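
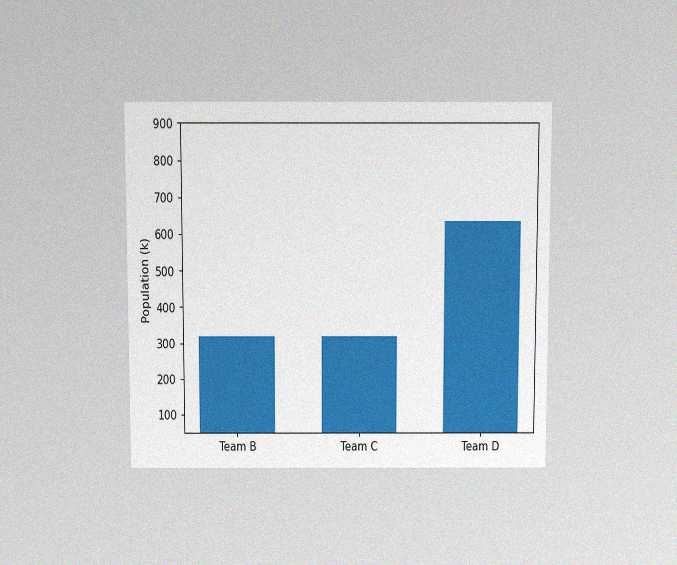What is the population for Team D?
636k

The chart is viewed slightly from above, with some photo noise. Reading along the chart's y-axis, the Team D bar reaches 636k.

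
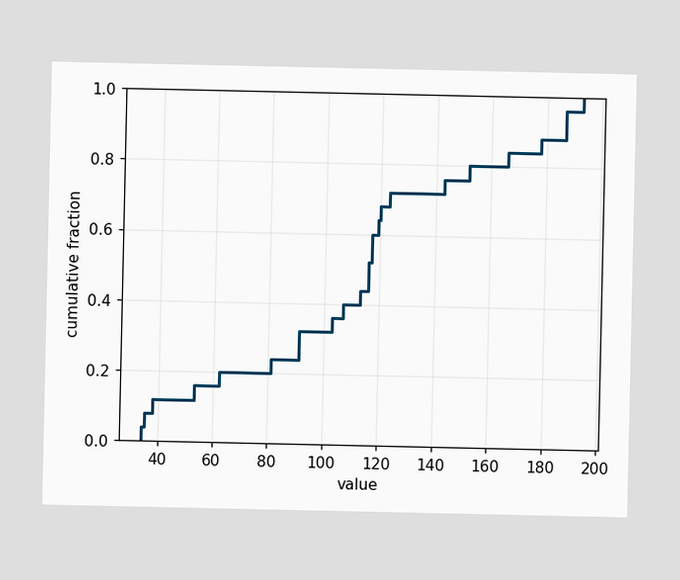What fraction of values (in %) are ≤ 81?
24%

At x=81 the ECDF step is at 24%.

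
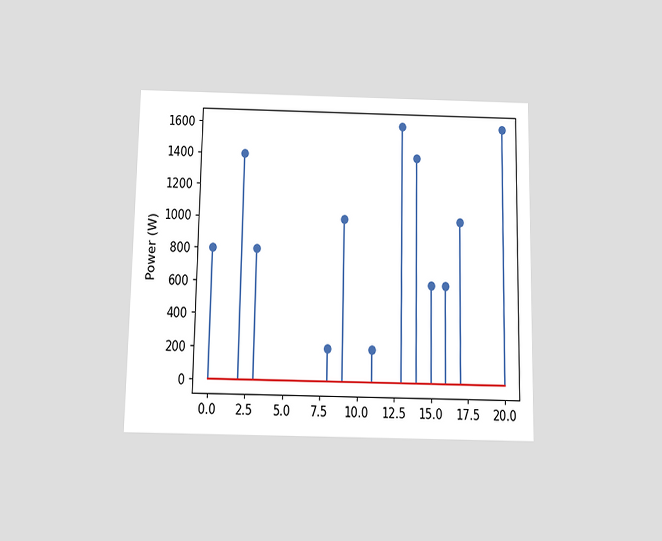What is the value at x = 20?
1600W

The chart is viewed slightly from below. The stem at x=20 reaches 1600W.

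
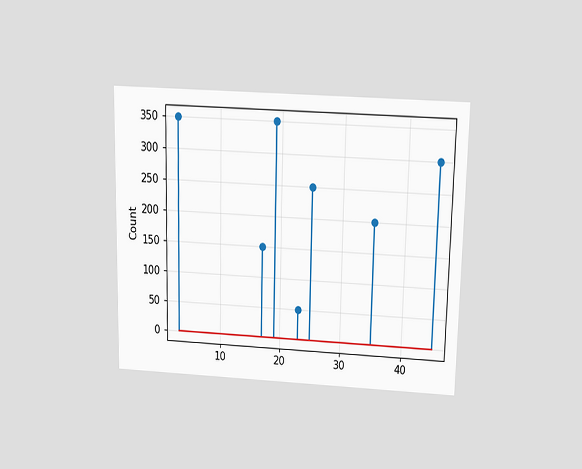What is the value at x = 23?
The chart is viewed slightly from above. The stem at x=23 reaches 50.

50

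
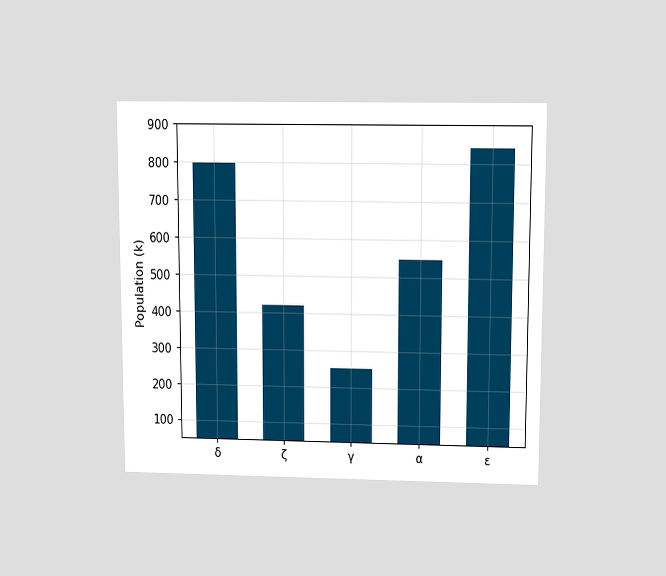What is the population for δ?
798k

The chart is viewed slightly from above. Reading along the chart's y-axis, the δ bar reaches 798k.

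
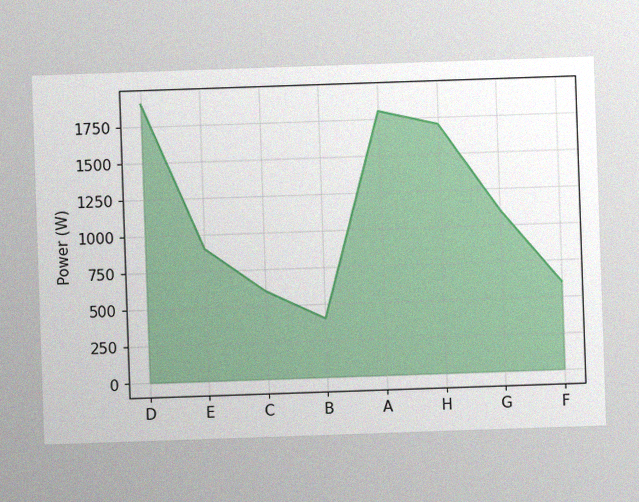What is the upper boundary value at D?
1900W

The image has some photo noise and uneven lighting. At D the upper boundary is at 1900W.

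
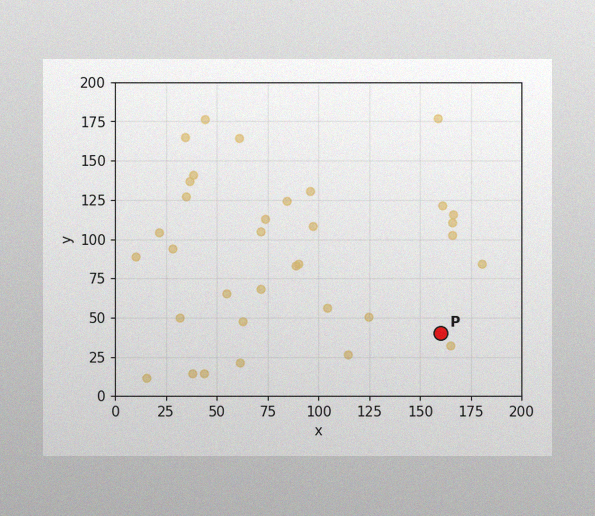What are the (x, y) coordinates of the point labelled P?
The image has some photo noise and uneven lighting. Following the gridlines from P to each axis, P sits at (160, 40).

(160, 40)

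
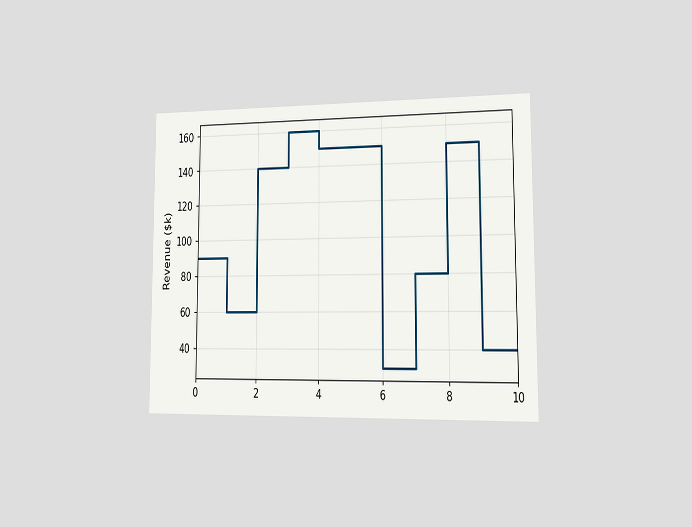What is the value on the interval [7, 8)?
$80k

The chart is viewed slightly from the right. On [7, 8) the step sits at $80k.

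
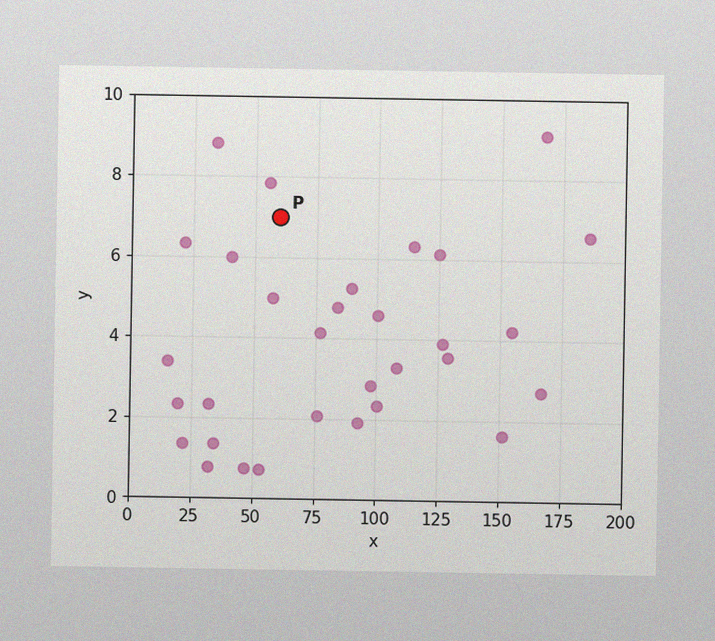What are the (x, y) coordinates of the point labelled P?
The image has some photo noise and uneven lighting. Following the gridlines from P to each axis, P sits at (60, 7).

(60, 7)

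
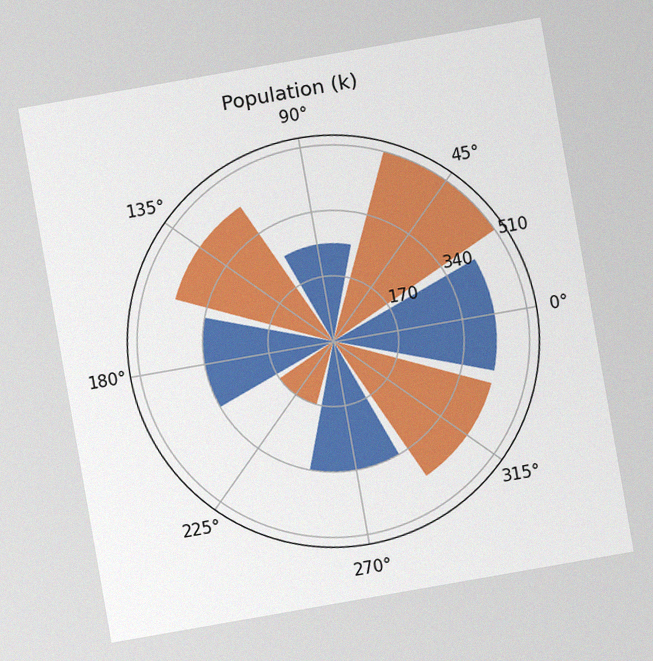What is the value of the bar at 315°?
The chart is tilted about 10° counter-clockwise, with some photo noise. The bar at 315° reaches 425k on the radial axis.

425k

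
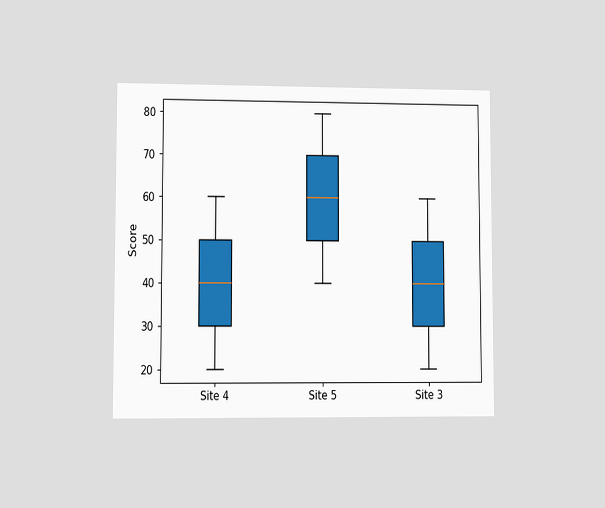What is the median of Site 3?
The chart is viewed at a slight angle. The median line in the Site 3 box sits at 40.

40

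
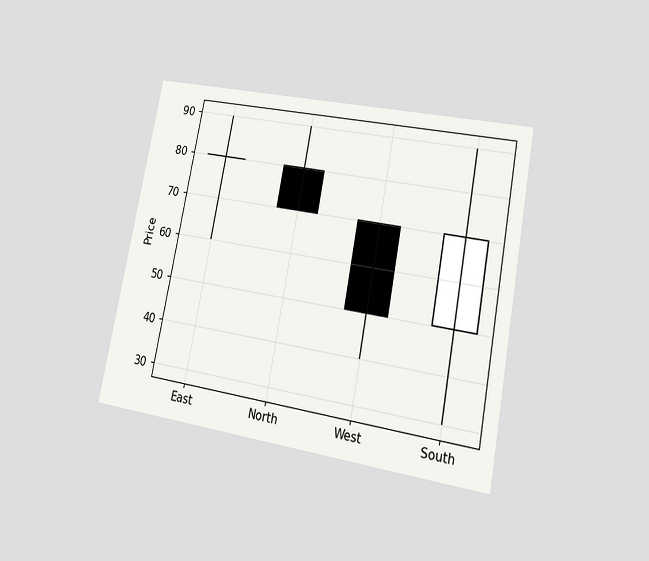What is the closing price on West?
The chart is tilted about 11° clockwise and viewed at a slight angle. The West candle closes at 50.

50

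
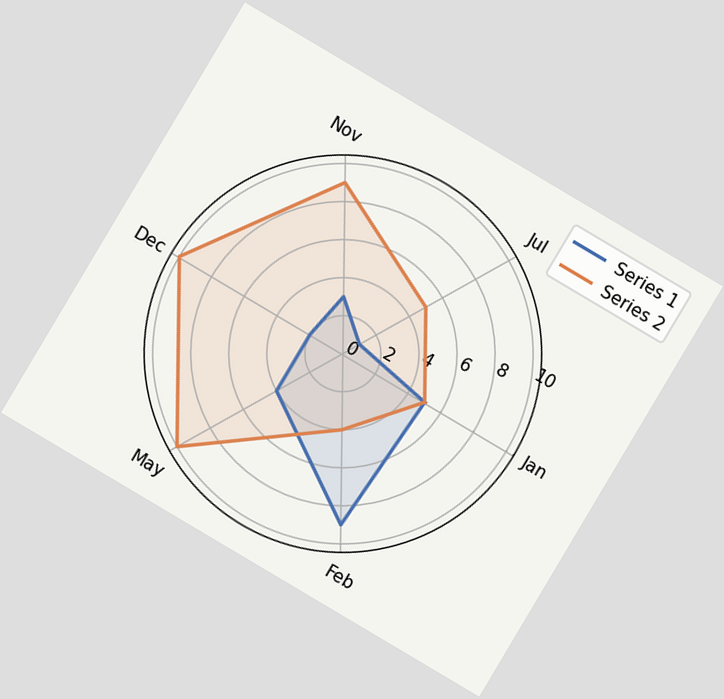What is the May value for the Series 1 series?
4

The chart is tilted about 31° clockwise. On the May axis, Series 1 reaches 4.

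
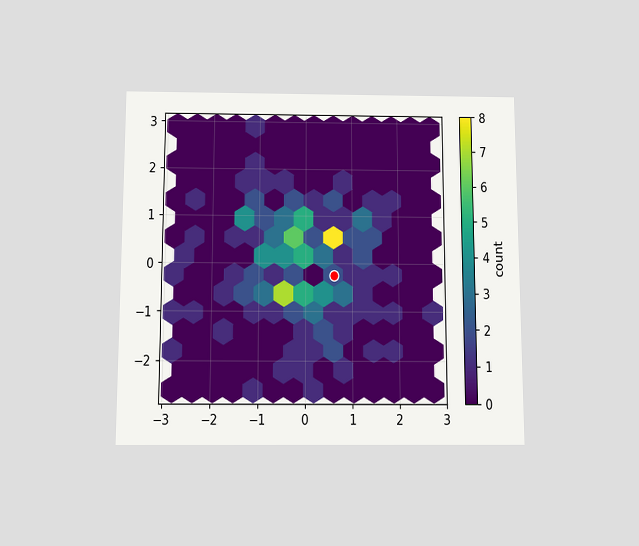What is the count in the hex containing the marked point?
The chart is viewed slightly from below. The marked hex reads 2 on the colorbar.

2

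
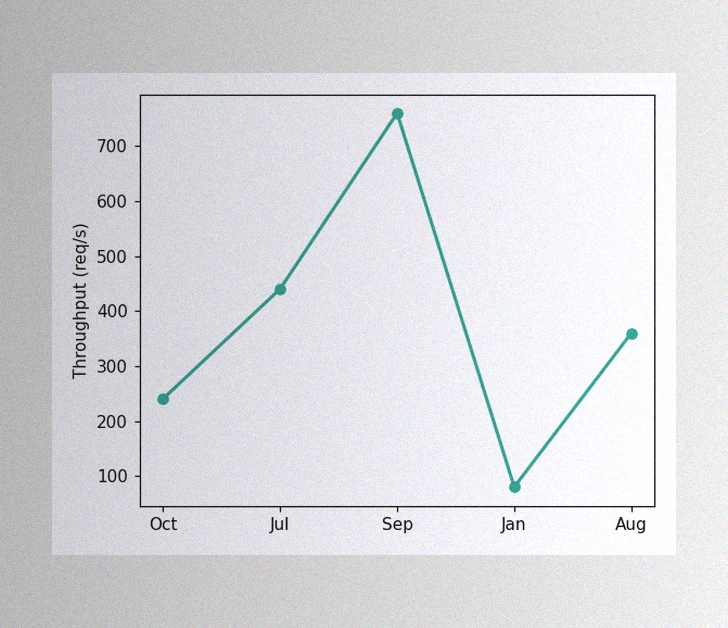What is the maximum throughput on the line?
The image has some photo noise and uneven lighting. The highest point is at Sep, and reading across to the y-axis gives 760req/s.

760req/s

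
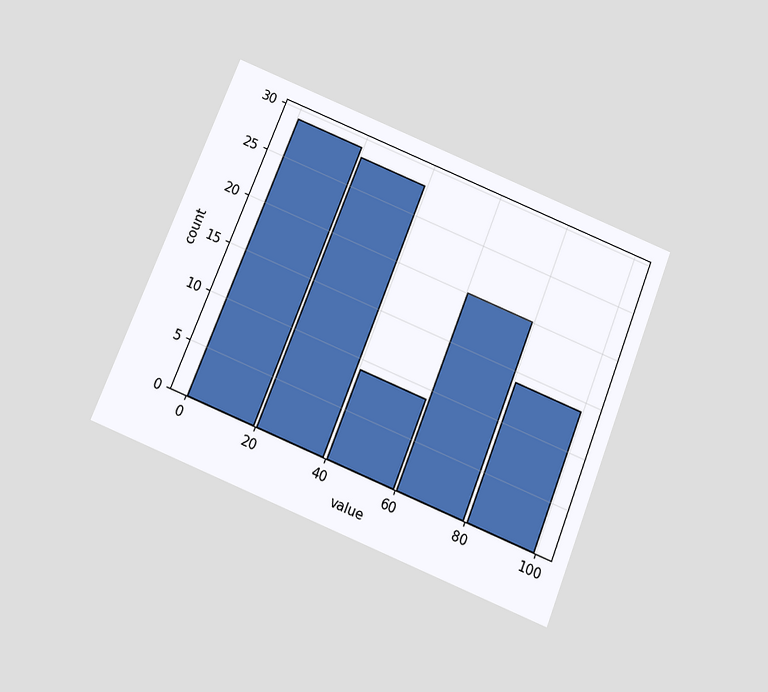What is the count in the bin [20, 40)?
28

The chart is tilted about 22° clockwise and viewed slightly from below. The [20, 40) bin has height 28.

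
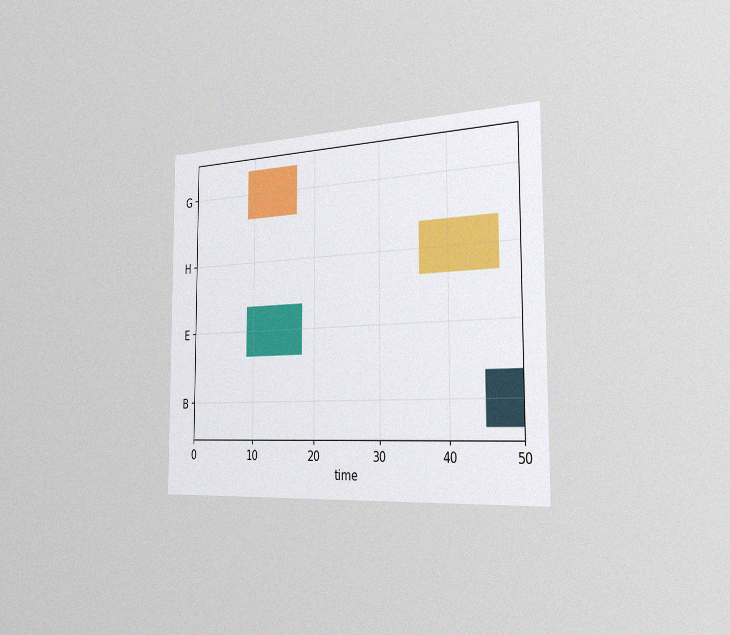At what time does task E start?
9

The chart is viewed slightly from the right, with some photo noise. The E bar begins at t=9.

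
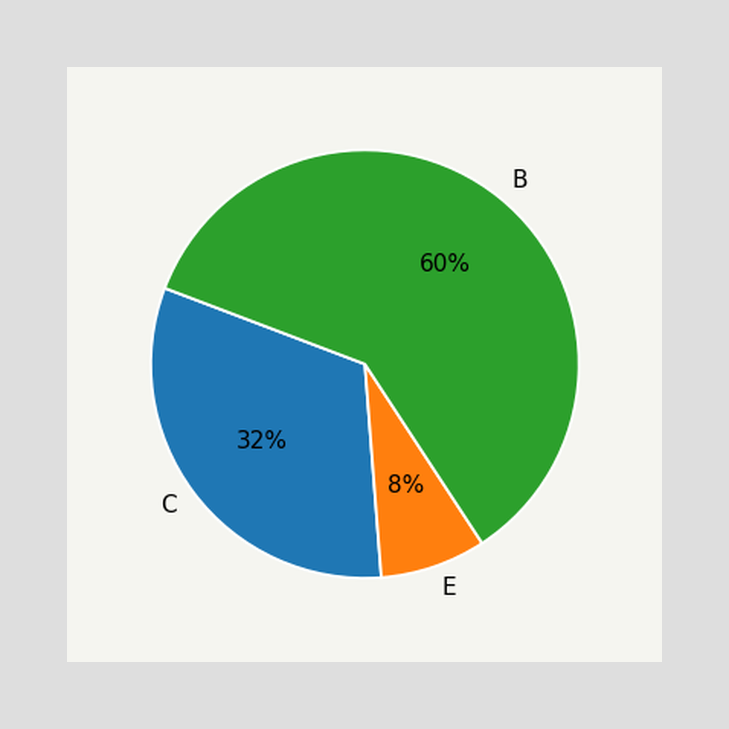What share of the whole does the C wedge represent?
The C slice takes up 32% of the pie.

32%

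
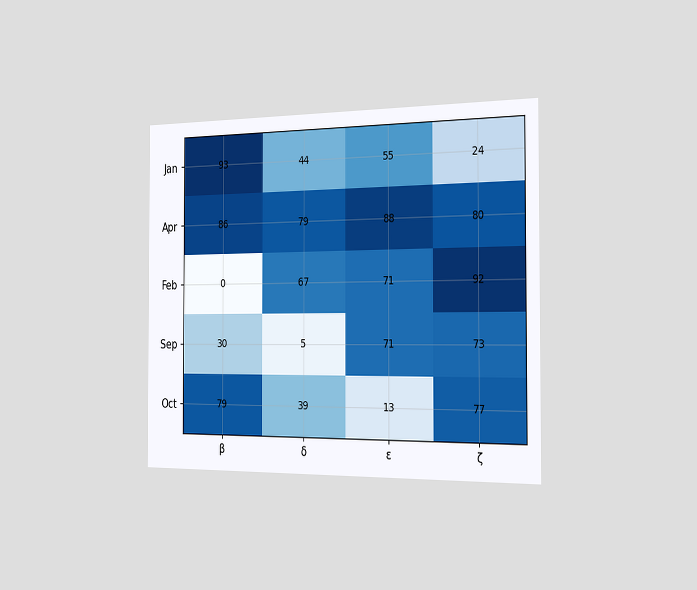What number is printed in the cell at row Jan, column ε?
55

The chart is viewed slightly from the right. The (Jan, ε) cell reads 55.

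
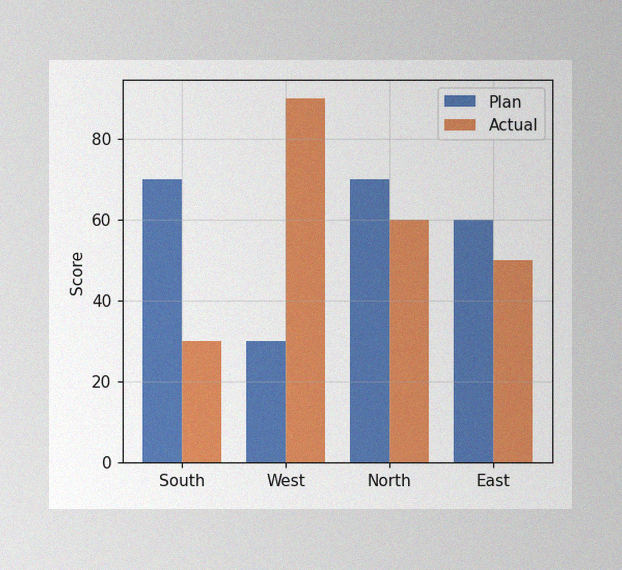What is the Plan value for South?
70

The image has some photo noise and uneven lighting. The Plan bar at South reaches 70 on the y-axis.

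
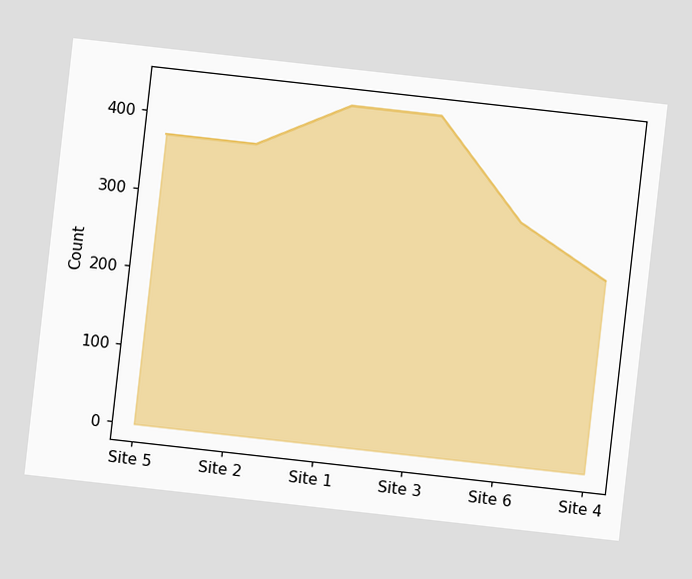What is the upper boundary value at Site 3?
The chart is tilted about 6° clockwise. At Site 3 the upper boundary is at 434.

434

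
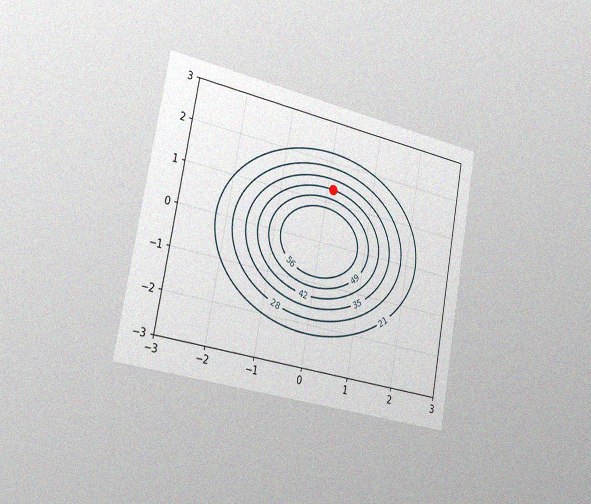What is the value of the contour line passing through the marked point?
42

The chart is tilted about 10° clockwise and viewed slightly from the left, with some photo noise. The marked point sits on the contour labelled 42.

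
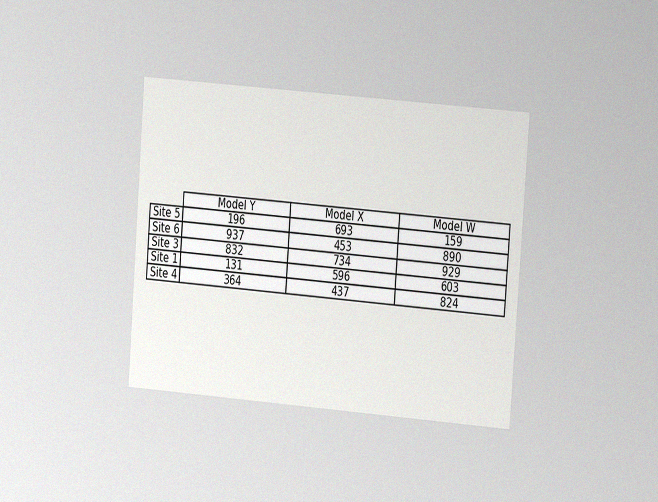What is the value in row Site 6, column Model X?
453

The chart is tilted about 4° clockwise and viewed slightly from the right, with some photo noise. The (Site 6, Model X) cell reads 453.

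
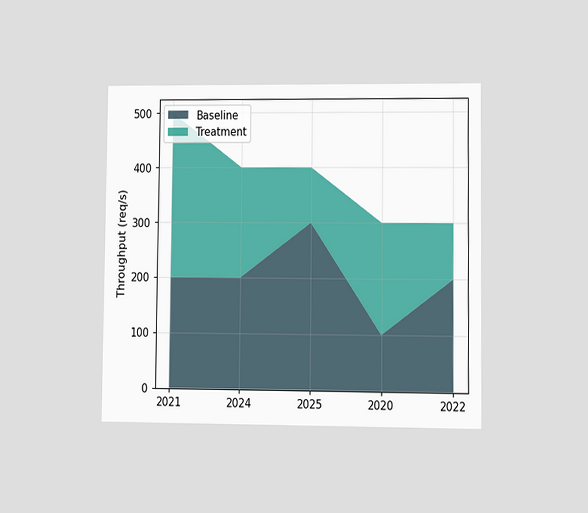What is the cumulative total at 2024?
The chart is viewed at a slight angle. The stacked total at 2024 reaches 400req/s.

400req/s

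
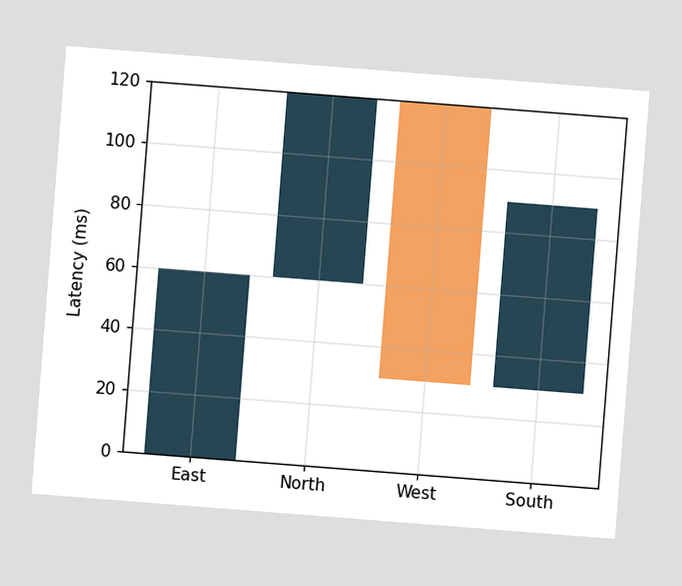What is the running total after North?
120ms

The chart is tilted about 4° clockwise. After North the running total reaches 120ms.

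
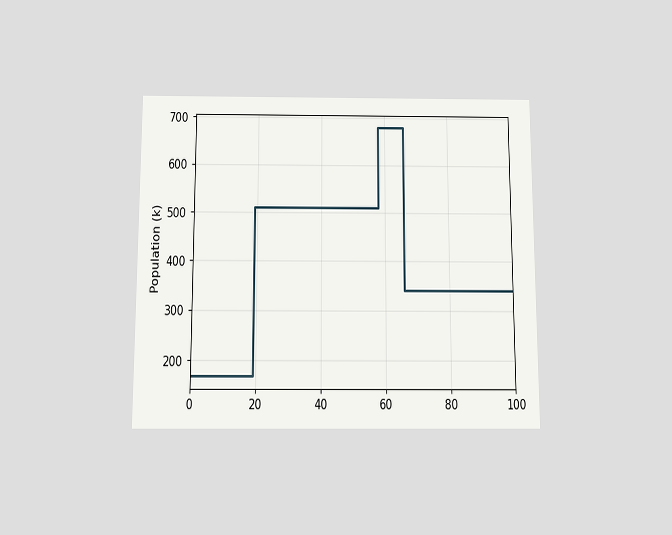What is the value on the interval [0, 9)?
170k

The chart is viewed slightly from below. On [0, 9) the step sits at 170k.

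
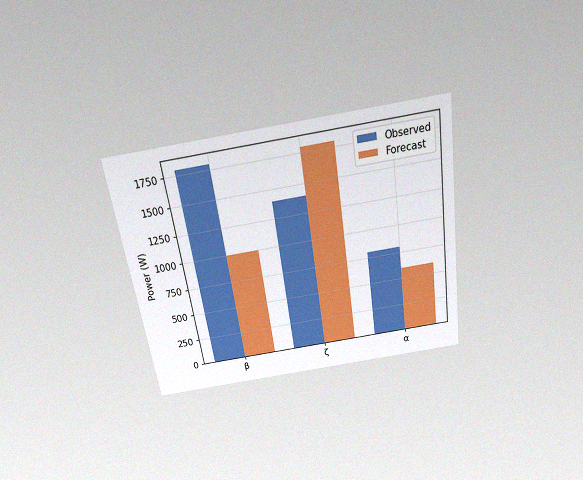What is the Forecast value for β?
The chart is tilted about 9° counter-clockwise and viewed slightly from above, with some photo noise. The Forecast bar at β reaches 1000W on the y-axis.

1000W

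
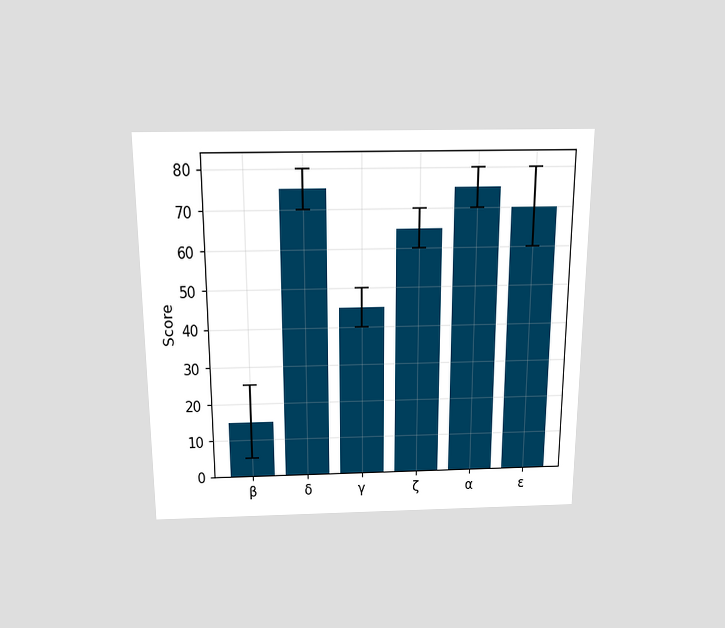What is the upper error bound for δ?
80

The chart is viewed slightly from above. The δ bar's upper whisker reaches 80.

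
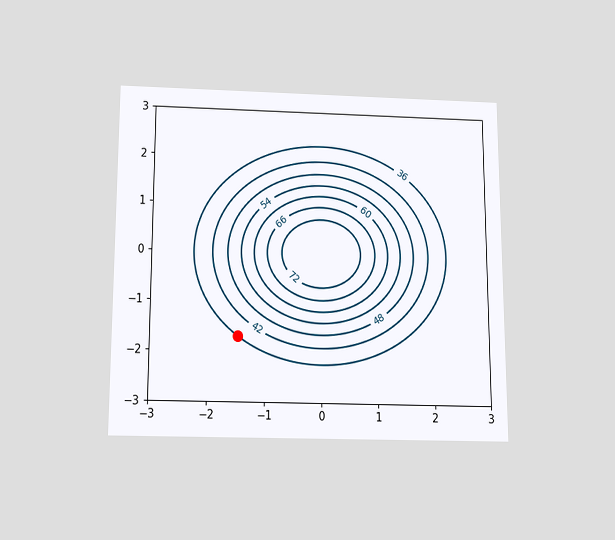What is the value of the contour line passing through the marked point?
The chart is viewed slightly from below. The marked point sits on the contour labelled 36.

36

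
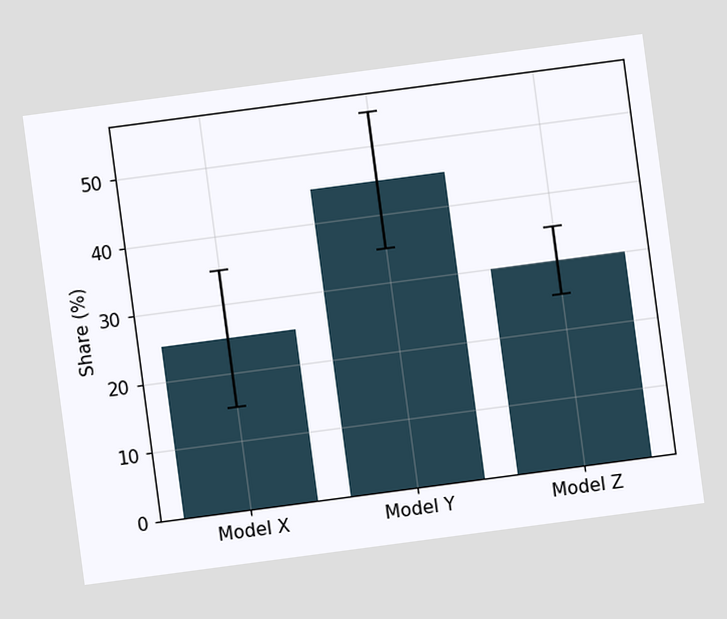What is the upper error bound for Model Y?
55%

The chart is tilted about 8° counter-clockwise. The Model Y bar's upper whisker reaches 55%.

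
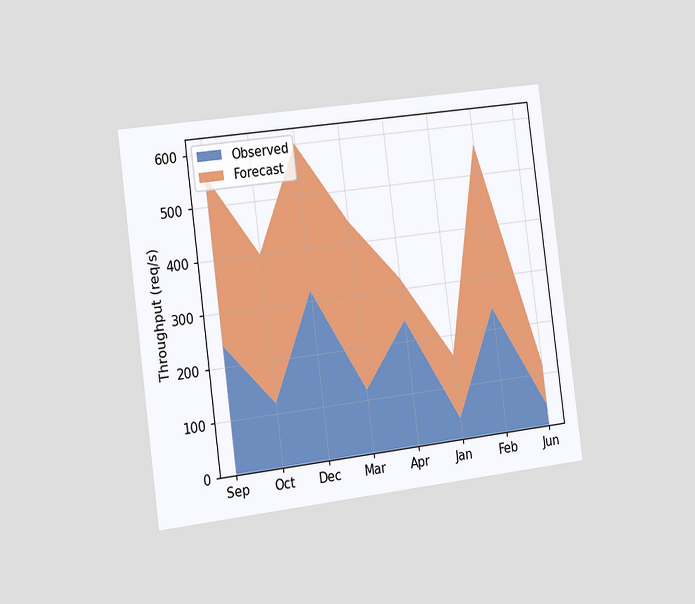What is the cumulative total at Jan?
160req/s

The chart is tilted about 7° counter-clockwise and viewed slightly from the left. The stacked total at Jan reaches 160req/s.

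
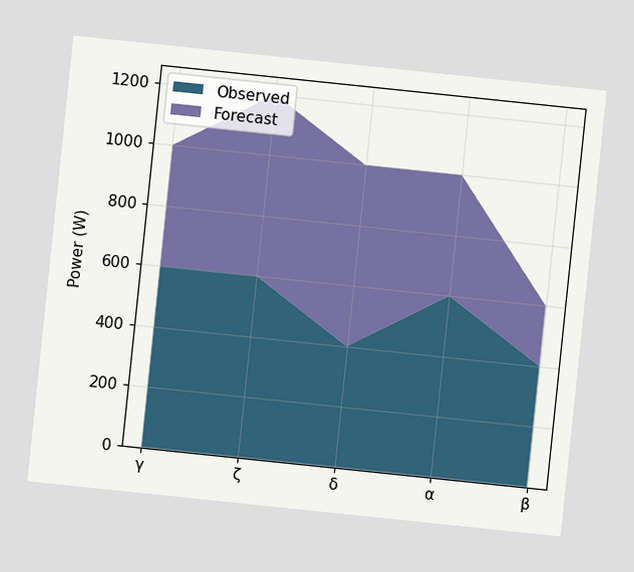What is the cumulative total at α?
The chart is tilted about 6° clockwise. The stacked total at α reaches 1000W.

1000W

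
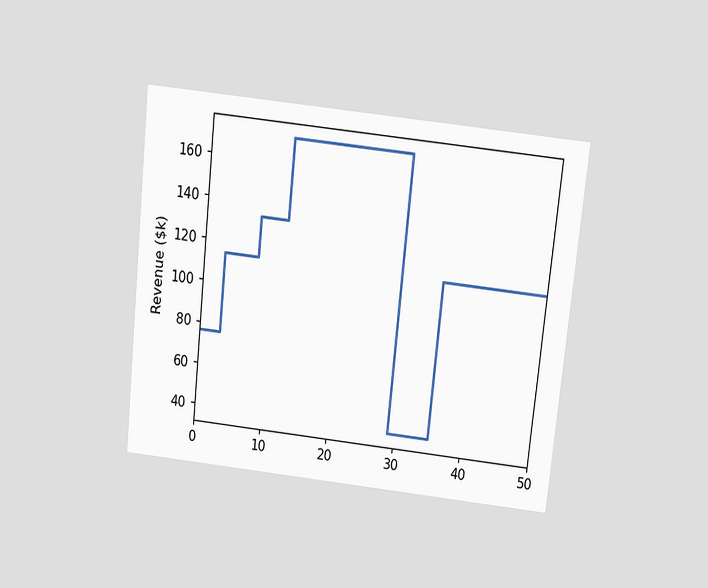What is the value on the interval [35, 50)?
$114k

The chart is tilted about 6° clockwise and viewed slightly from above. On [35, 50) the step sits at $114k.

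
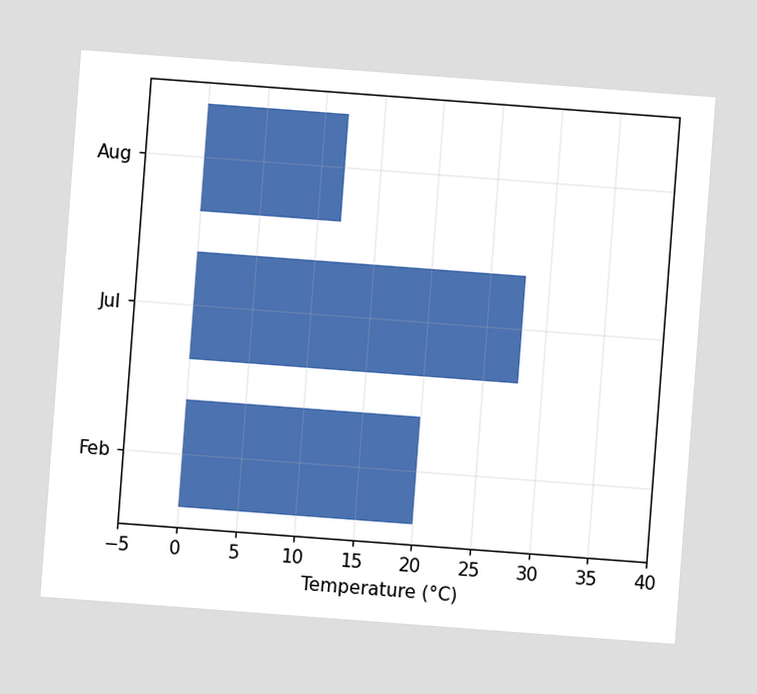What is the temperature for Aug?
The chart is tilted about 4° clockwise. Reading along the chart's x-axis, the Aug bar reaches 12°C.

12°C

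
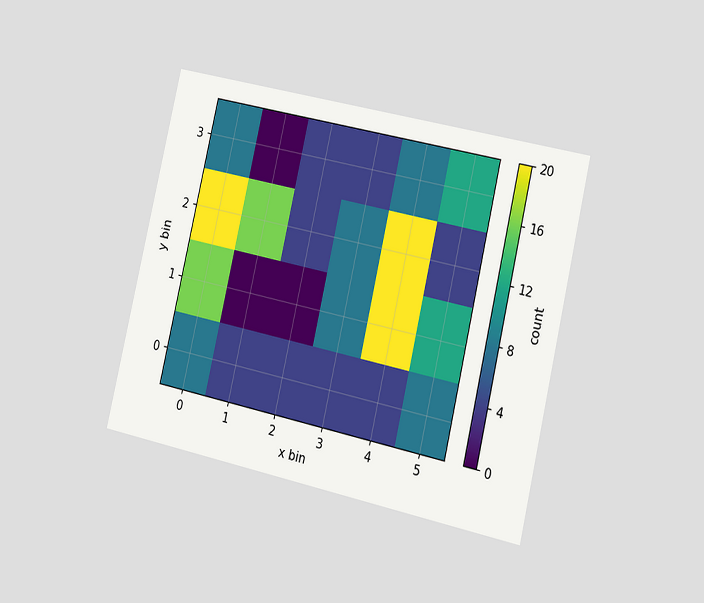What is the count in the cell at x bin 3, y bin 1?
8

The chart is tilted about 13° clockwise and viewed slightly from the right. Matching the cell (3, 1) against the colorbar gives 8.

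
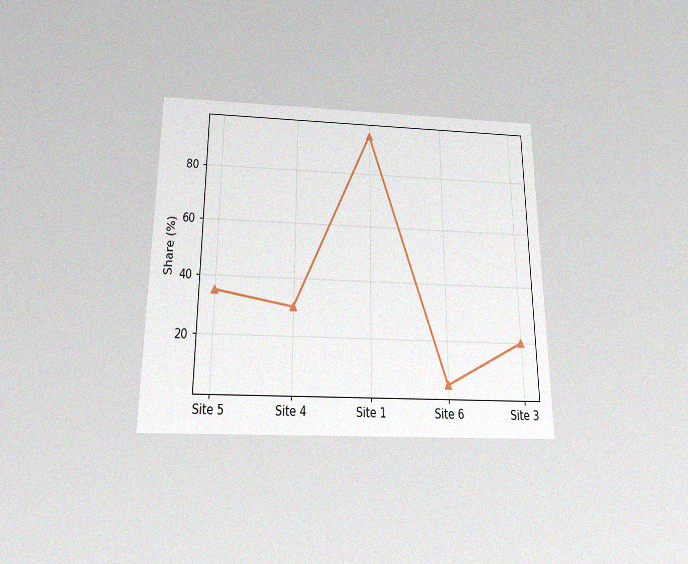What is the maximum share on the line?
The chart is viewed slightly from below, with some photo noise. The highest point is at Site 1, and reading across to the y-axis gives 95%.

95%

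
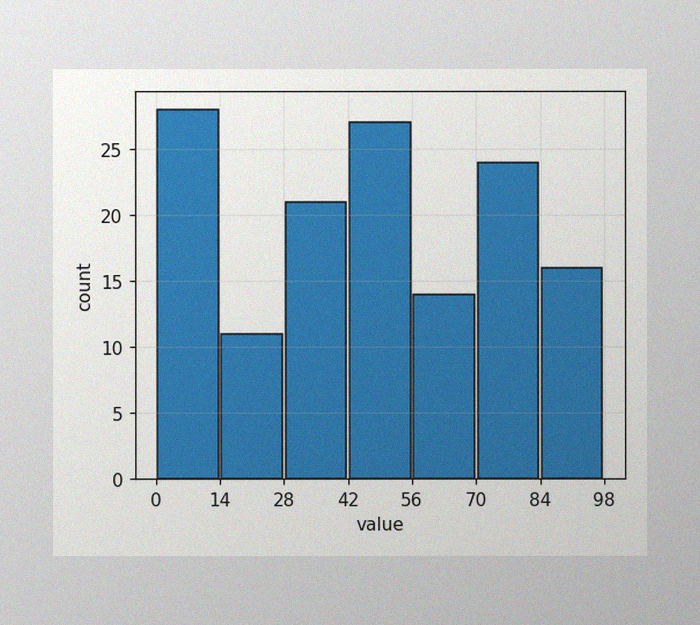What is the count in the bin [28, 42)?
The image has some photo noise and uneven lighting. The [28, 42) bin has height 21.

21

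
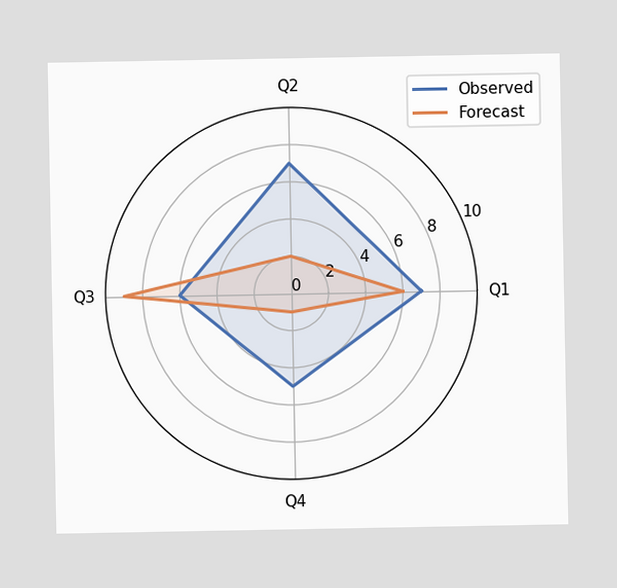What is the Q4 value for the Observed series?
On the Q4 axis, Observed reaches 5.

5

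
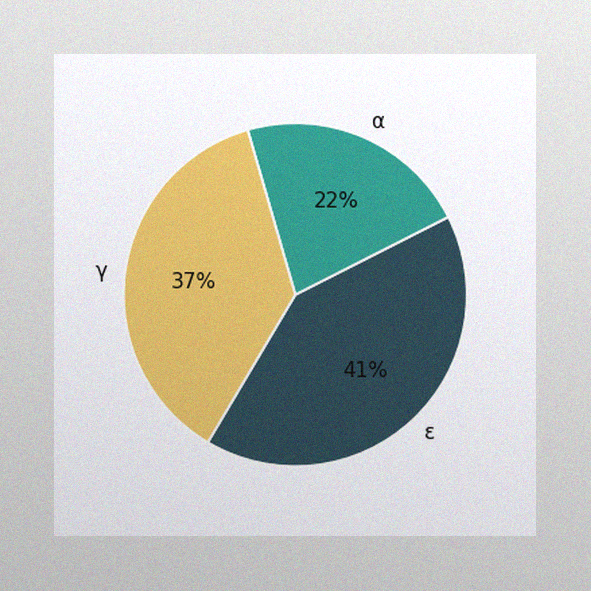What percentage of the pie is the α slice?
The image has some photo noise and uneven lighting. The α slice takes up 22% of the pie.

22%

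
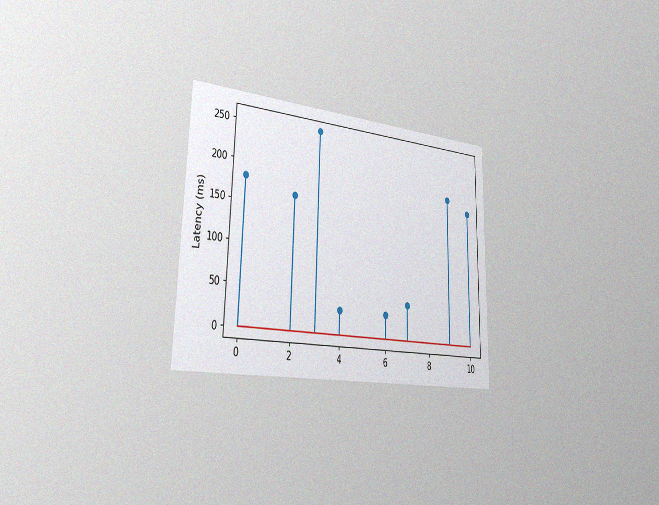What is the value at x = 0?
180ms

The chart is viewed slightly from the left, with some photo noise. The stem at x=0 reaches 180ms.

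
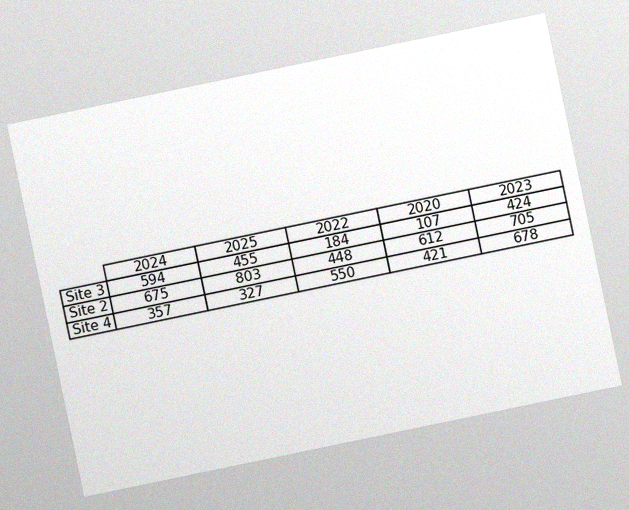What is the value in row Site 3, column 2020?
107

The chart is tilted about 12° counter-clockwise, with some photo noise. The (Site 3, 2020) cell reads 107.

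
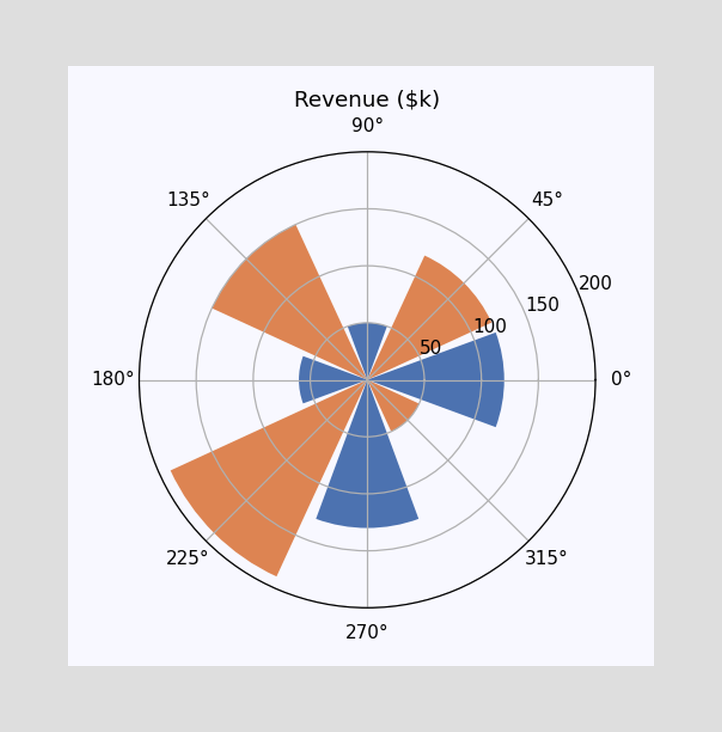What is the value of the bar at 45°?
The bar at 45° reaches $120k on the radial axis.

$120k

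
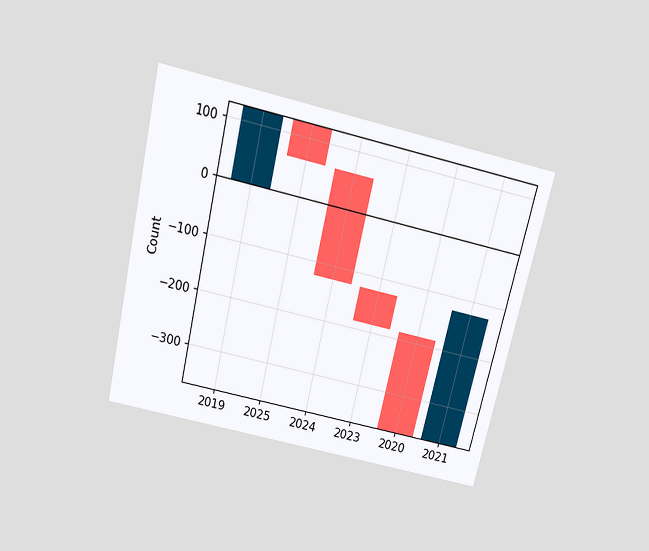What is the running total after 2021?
The chart is tilted about 13° clockwise and viewed slightly from above. After 2021 the running total reaches -124.

-124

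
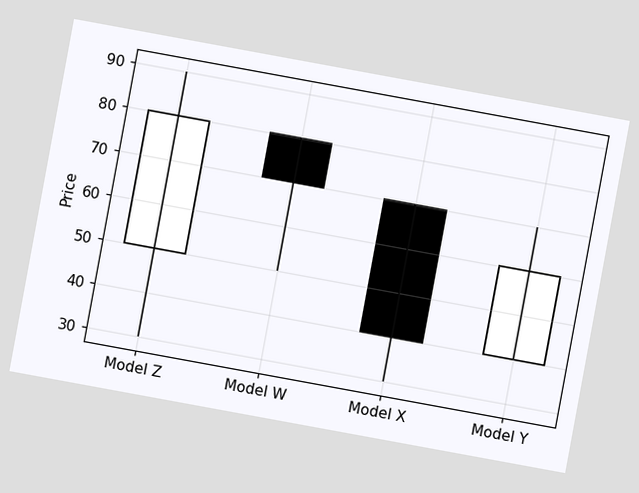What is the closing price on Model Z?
80

The chart is tilted about 10° clockwise. The Model Z candle closes at 80.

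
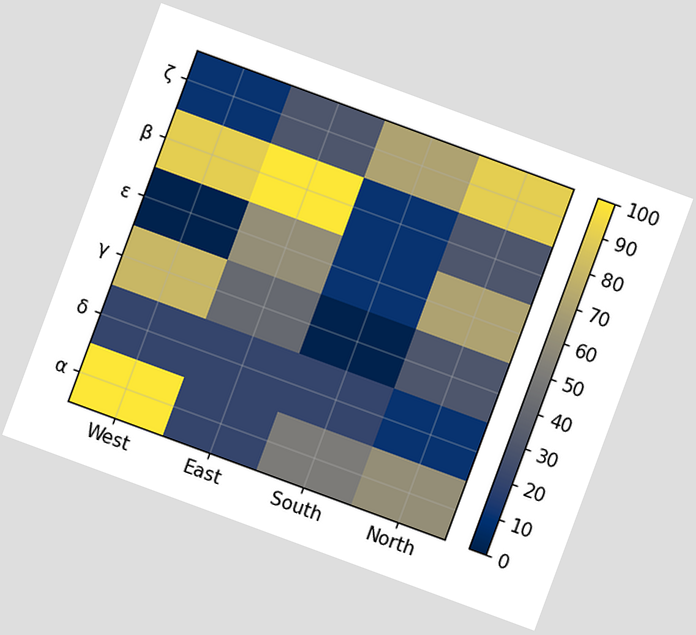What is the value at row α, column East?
The chart is tilted about 20° clockwise. Matching cell (α, East) against the colorbar gives 20.

20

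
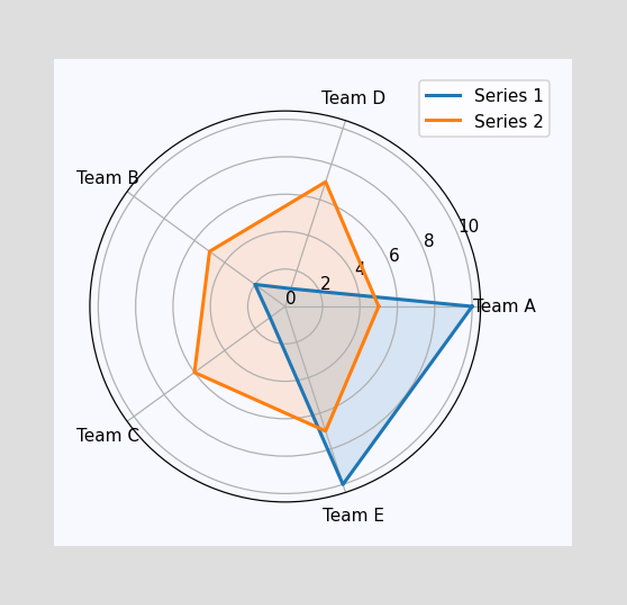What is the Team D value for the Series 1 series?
1

On the Team D axis, Series 1 reaches 1.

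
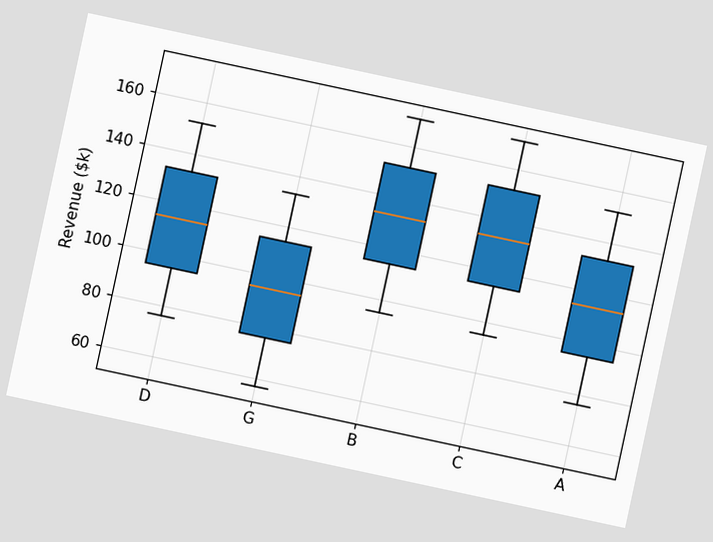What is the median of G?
The chart is tilted about 12° clockwise. The median line in the G box sits at $95k.

$95k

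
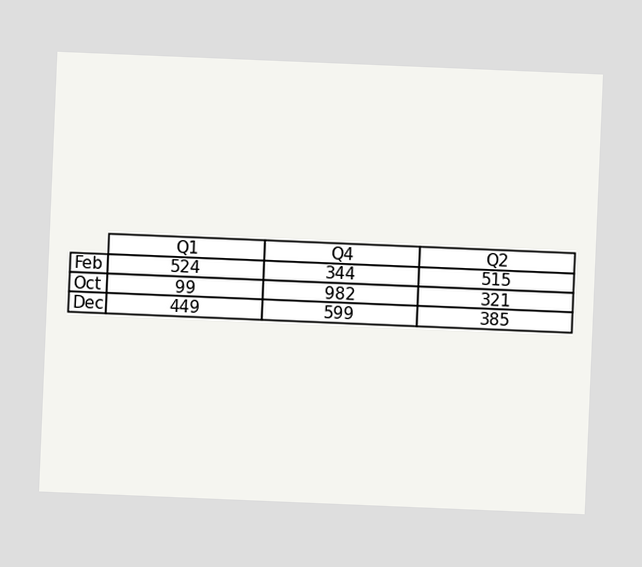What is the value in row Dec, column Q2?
The chart is tilted about 2° clockwise. The (Dec, Q2) cell reads 385.

385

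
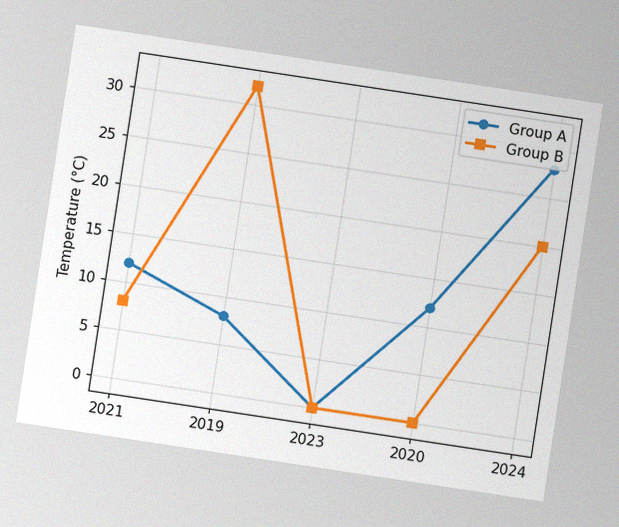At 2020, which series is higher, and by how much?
Group A, by 12°C

The chart is tilted about 9° clockwise, with some photo noise. At 2020, Group A sits above the other line by 12°C.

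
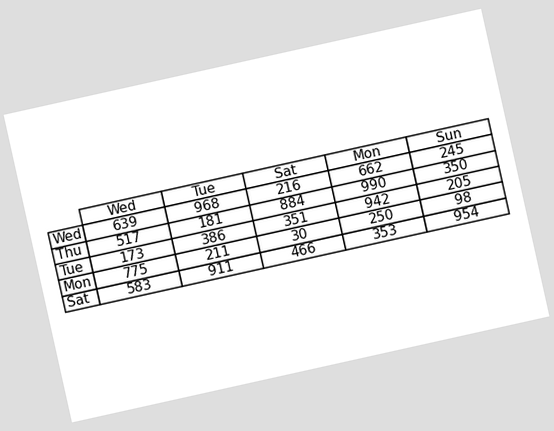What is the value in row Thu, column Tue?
The chart is tilted about 13° counter-clockwise. The (Thu, Tue) cell reads 181.

181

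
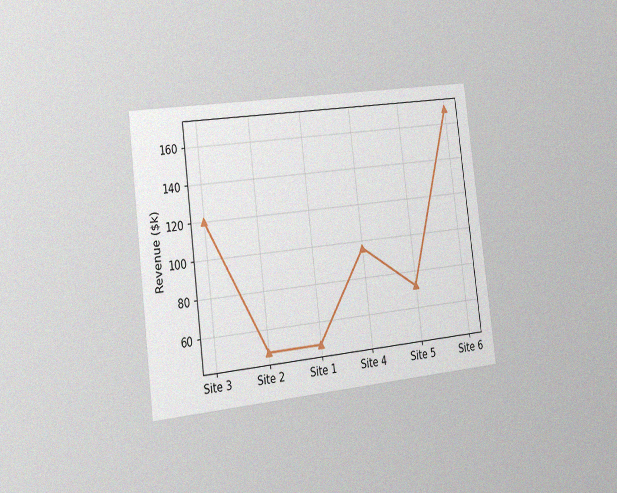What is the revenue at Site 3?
The chart is tilted about 7° counter-clockwise and viewed slightly from the left, with some photo noise. At Site 3, the line is at $120k.

$120k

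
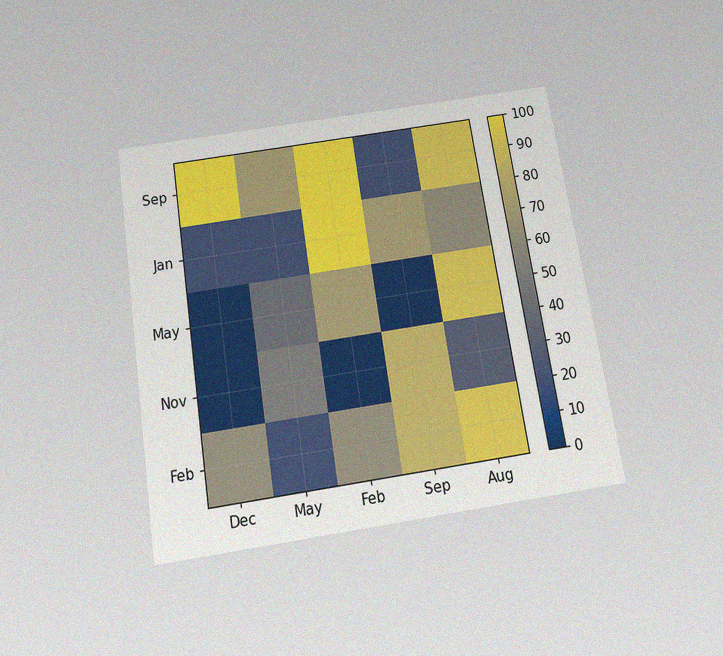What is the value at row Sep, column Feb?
The chart is tilted about 9° counter-clockwise and viewed slightly from below, with some photo noise. Matching cell (Sep, Feb) against the colorbar gives 100.

100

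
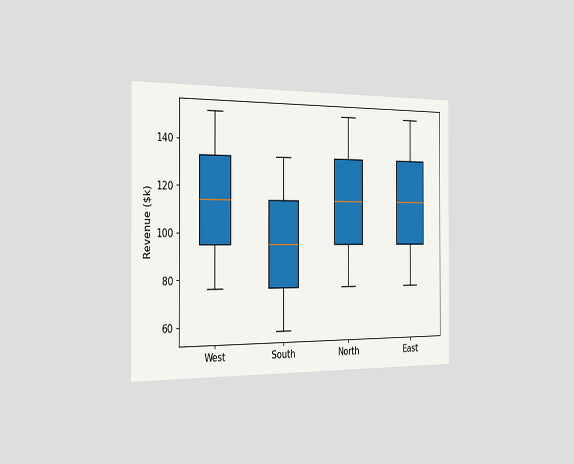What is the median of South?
$95k

The chart is viewed slightly from the left. The median line in the South box sits at $95k.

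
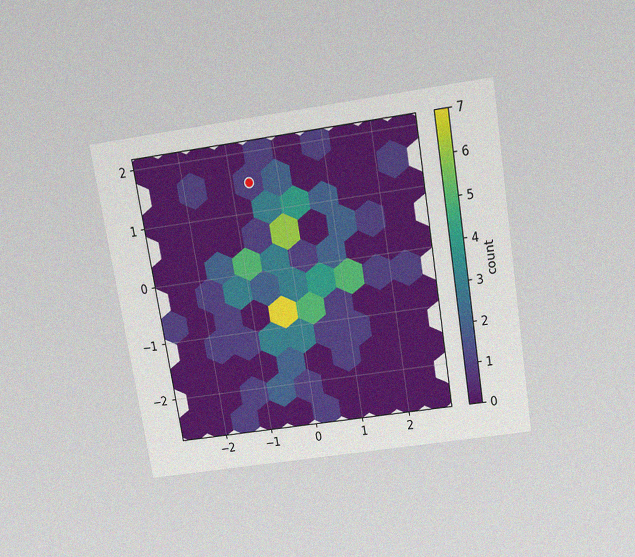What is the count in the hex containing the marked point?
The chart is tilted about 9° counter-clockwise and viewed slightly from above, with some photo noise. The marked hex reads 1 on the colorbar.

1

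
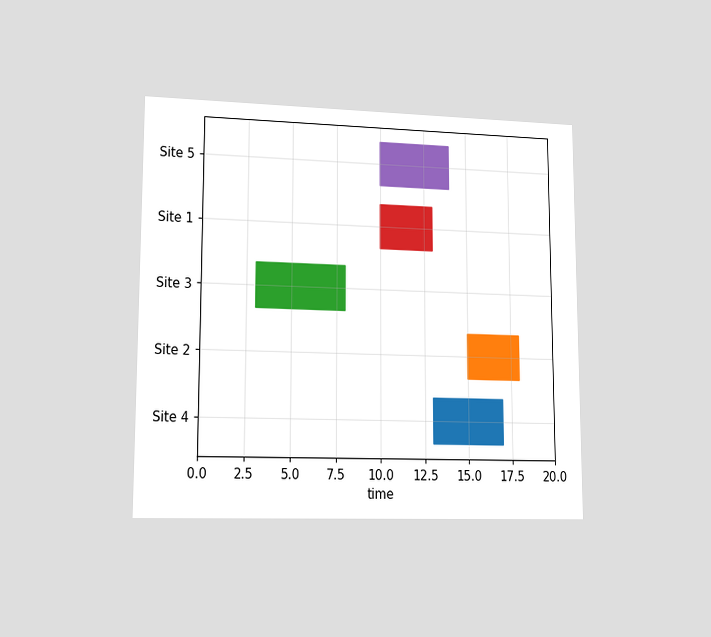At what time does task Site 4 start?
13

The chart is viewed at a slight angle. The Site 4 bar begins at t=13.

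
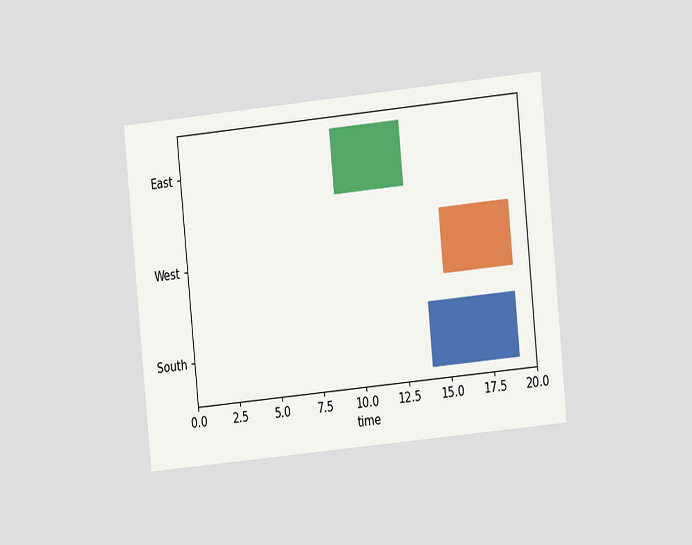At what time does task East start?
The chart is tilted about 6° counter-clockwise and viewed at a slight angle. The East bar begins at t=9.

9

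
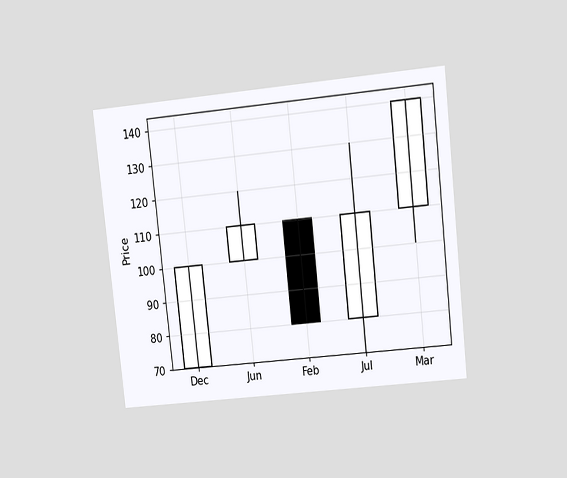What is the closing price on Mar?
140

The chart is tilted about 6° counter-clockwise and viewed at a slight angle. The Mar candle closes at 140.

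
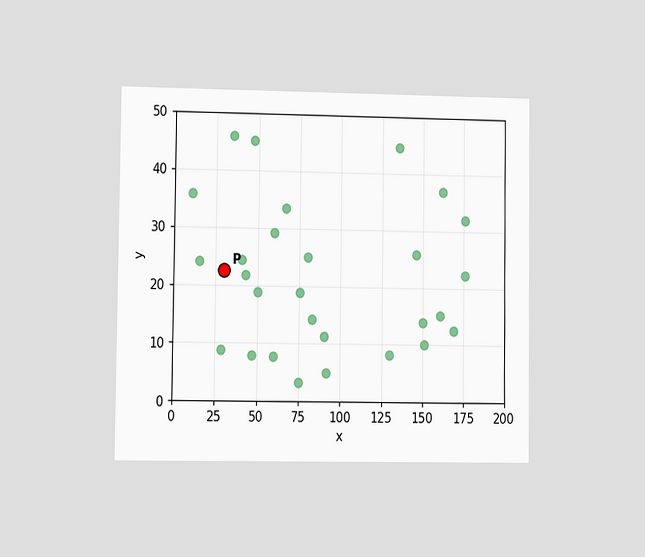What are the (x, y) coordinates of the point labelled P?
(30, 22.5)

The chart is viewed at a slight angle. Following the gridlines from P to each axis, P sits at (30, 22.5).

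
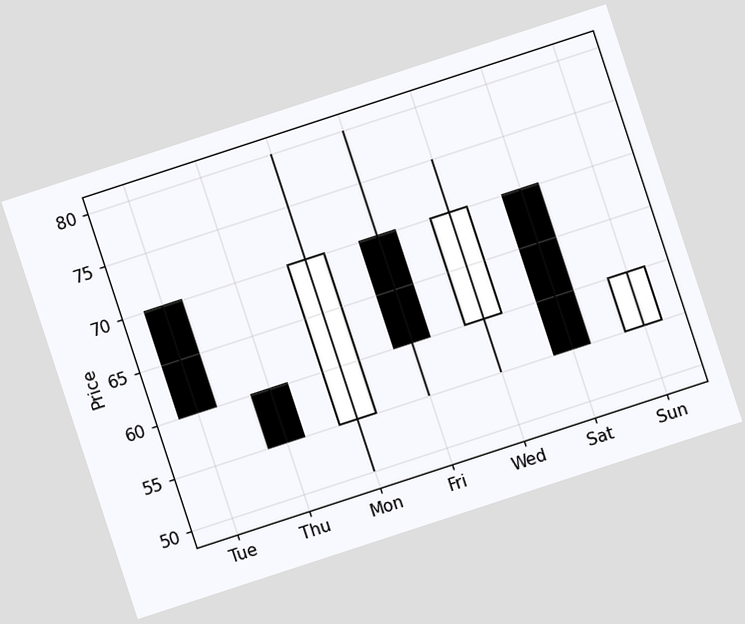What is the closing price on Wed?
The chart is tilted about 18° counter-clockwise. The Wed candle closes at 70.

70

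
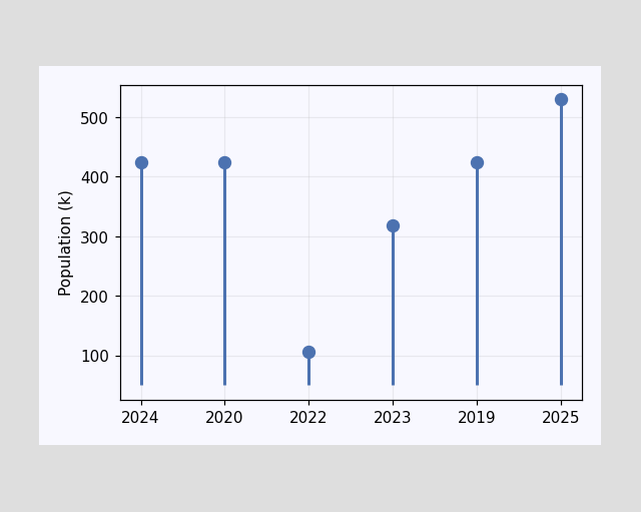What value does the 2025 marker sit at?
The 2025 marker sits at 530k.

530k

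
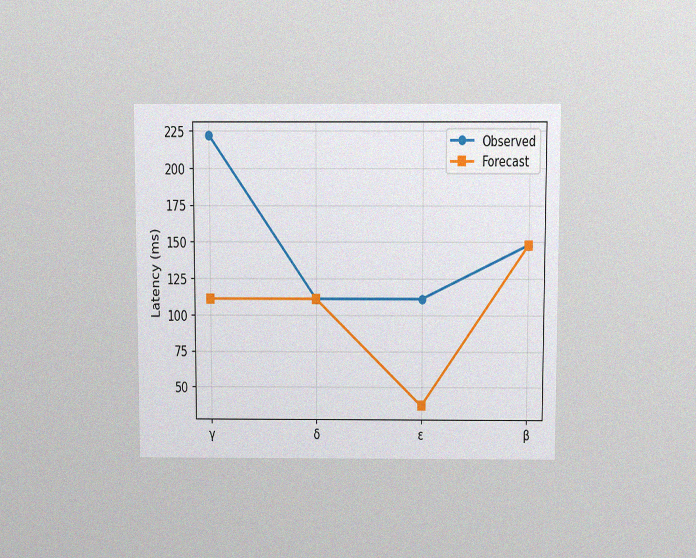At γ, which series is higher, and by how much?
Observed, by 111ms

The chart is viewed slightly from above, with some photo noise. At γ, Observed sits above the other line by 111ms.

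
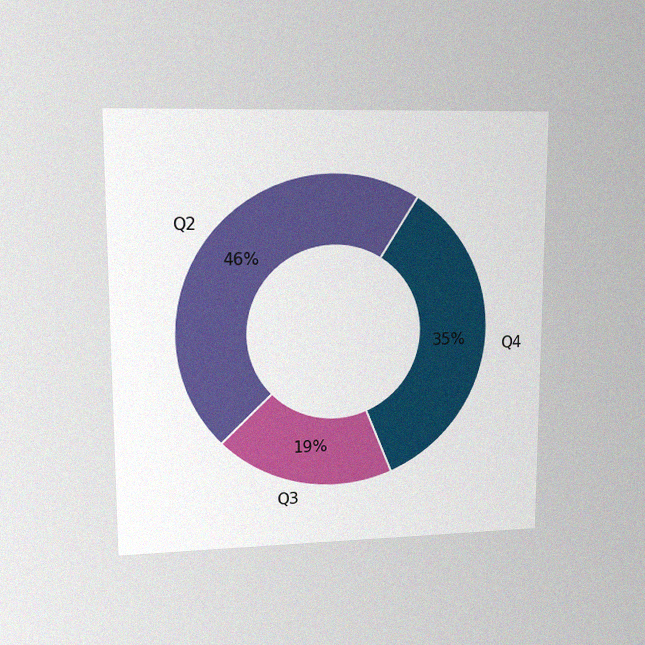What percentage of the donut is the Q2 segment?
46%

The chart is viewed at a slight angle, with some photo noise. The Q2 segment takes up 46% of the ring.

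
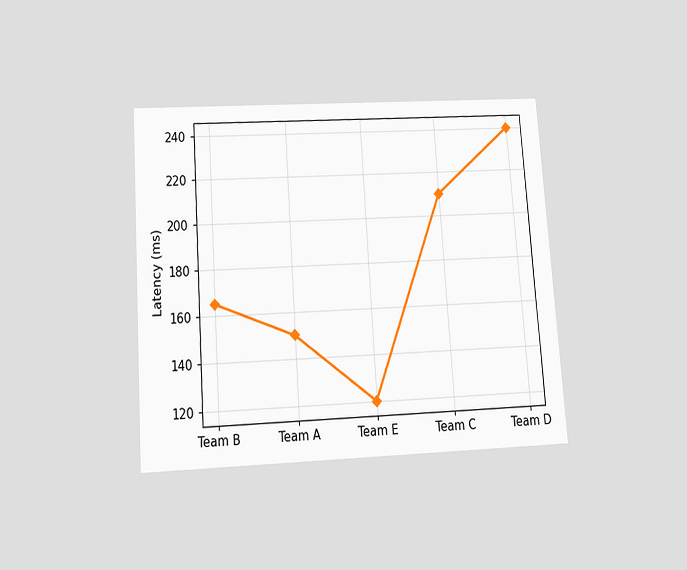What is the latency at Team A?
The chart is tilted about 4° counter-clockwise and viewed slightly from below. At Team A, the line is at 150ms.

150ms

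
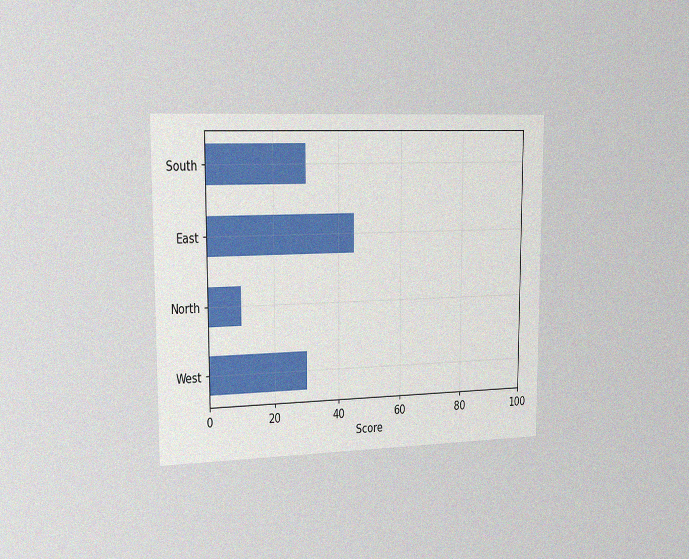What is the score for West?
30

The chart is viewed slightly from the left, with some photo noise. Reading along the chart's x-axis, the West bar reaches 30.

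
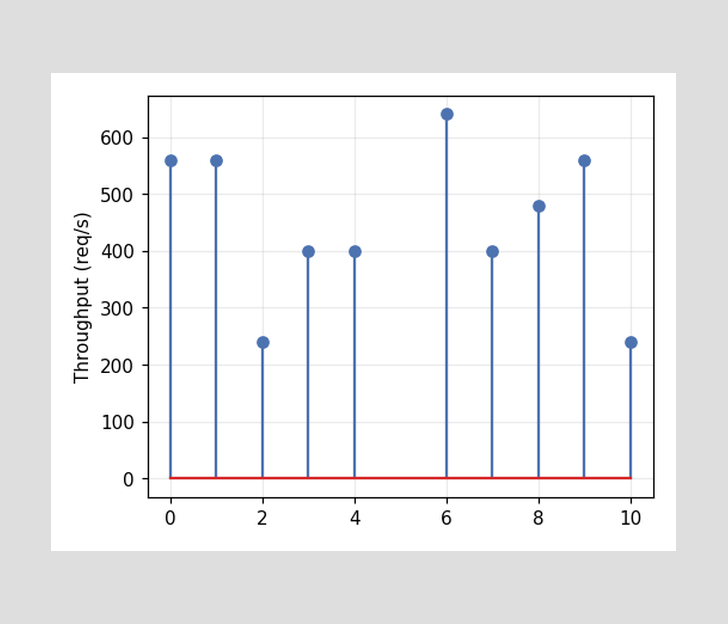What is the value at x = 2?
The stem at x=2 reaches 240req/s.

240req/s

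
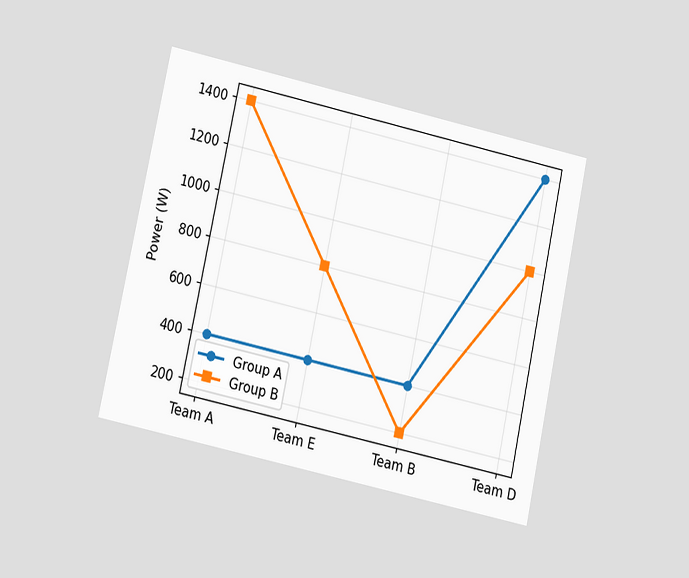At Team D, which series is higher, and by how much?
Group A, by 400W

The chart is tilted about 12° clockwise and viewed at a slight angle. At Team D, Group A sits above the other line by 400W.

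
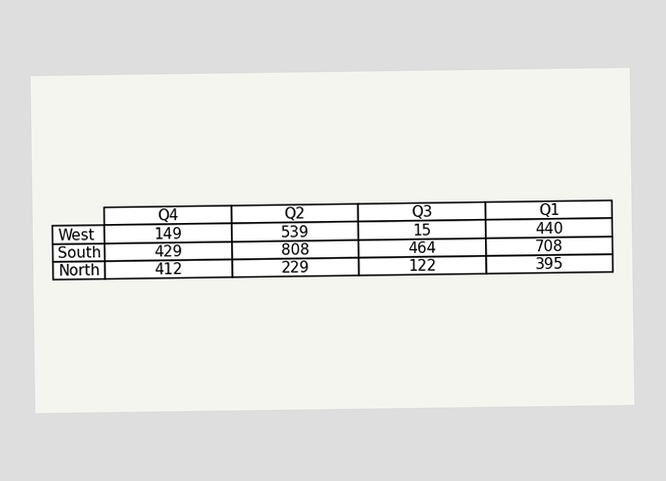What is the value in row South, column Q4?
The (South, Q4) cell reads 429.

429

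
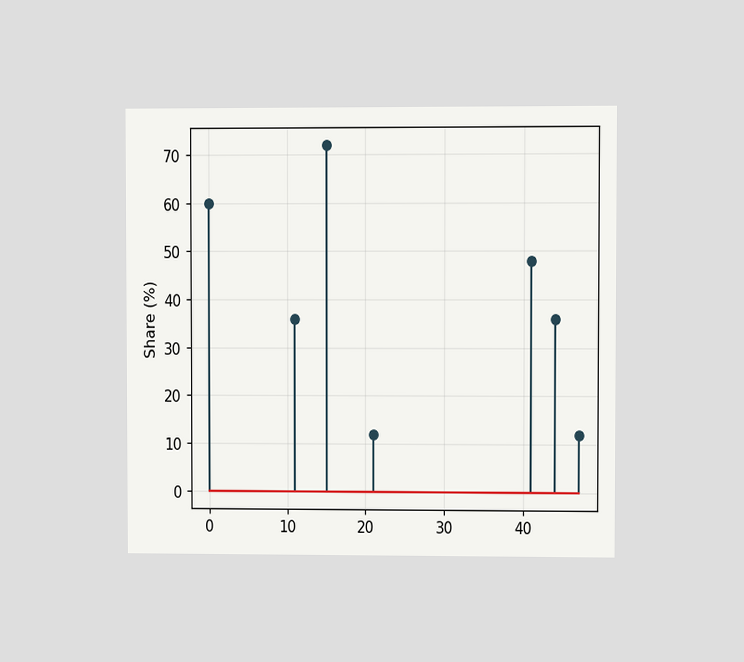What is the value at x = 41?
The chart is viewed at a slight angle. The stem at x=41 reaches 48%.

48%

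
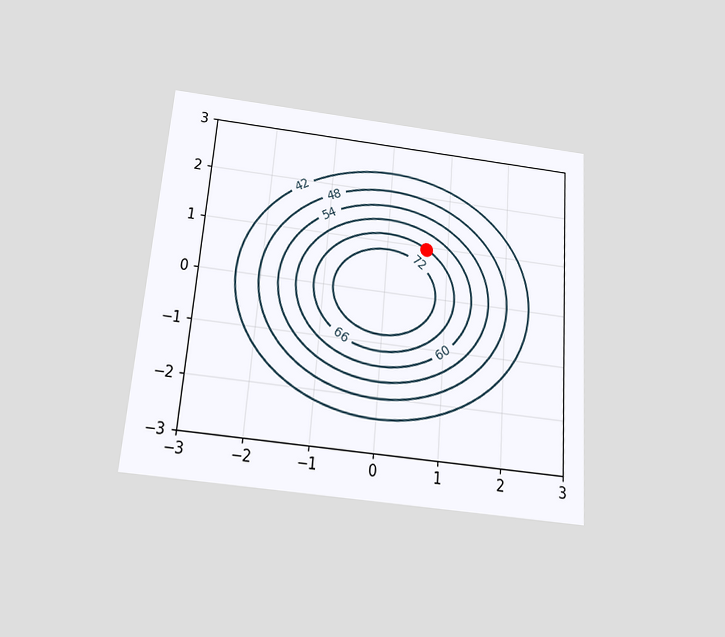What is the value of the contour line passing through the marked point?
The chart is tilted about 4° clockwise and viewed slightly from below. The marked point sits on the contour labelled 66.

66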